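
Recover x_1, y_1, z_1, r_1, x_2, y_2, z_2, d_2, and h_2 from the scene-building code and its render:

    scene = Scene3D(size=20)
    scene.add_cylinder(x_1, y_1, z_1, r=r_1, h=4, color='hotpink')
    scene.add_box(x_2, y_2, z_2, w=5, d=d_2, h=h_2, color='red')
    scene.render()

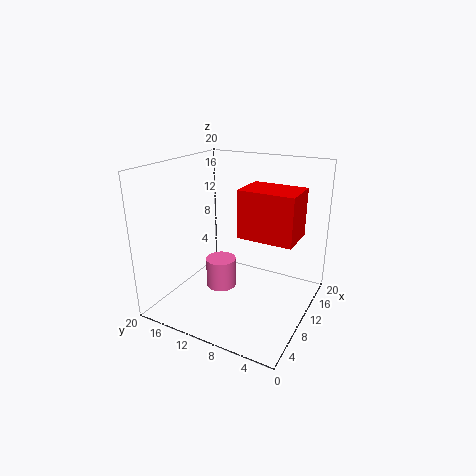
x_1 = 7
y_1 = 11
z_1 = 4
r_1 = 2
x_2 = 6
y_2 = 1
z_2 = 12
d_2 = 7
h_2 = 6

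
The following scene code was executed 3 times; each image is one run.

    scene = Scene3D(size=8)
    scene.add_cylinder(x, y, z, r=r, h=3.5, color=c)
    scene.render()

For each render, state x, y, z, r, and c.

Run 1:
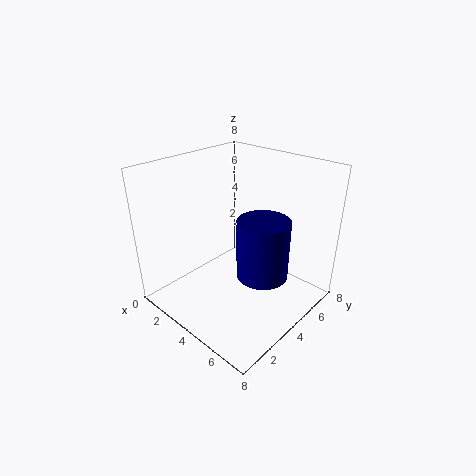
x = 5
y = 5
z = 1.5
r = 1.5
c = 'navy'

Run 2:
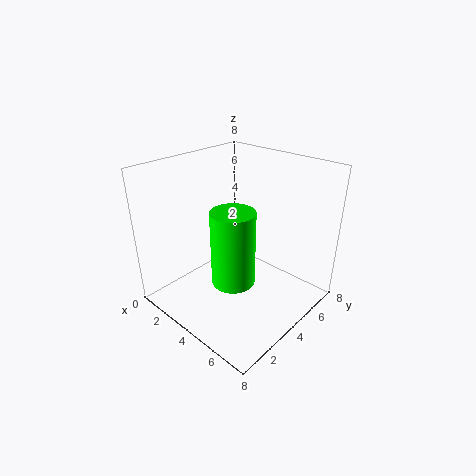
x = 6
y = 1.5
z = 3.5
r = 1
c = 'lime'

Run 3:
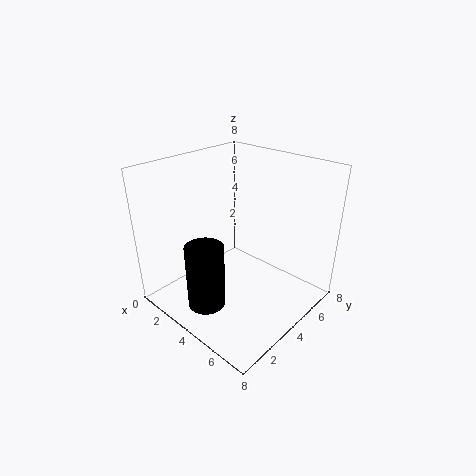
x = 4
y = 1.5
z = 1
r = 1
c = 'black'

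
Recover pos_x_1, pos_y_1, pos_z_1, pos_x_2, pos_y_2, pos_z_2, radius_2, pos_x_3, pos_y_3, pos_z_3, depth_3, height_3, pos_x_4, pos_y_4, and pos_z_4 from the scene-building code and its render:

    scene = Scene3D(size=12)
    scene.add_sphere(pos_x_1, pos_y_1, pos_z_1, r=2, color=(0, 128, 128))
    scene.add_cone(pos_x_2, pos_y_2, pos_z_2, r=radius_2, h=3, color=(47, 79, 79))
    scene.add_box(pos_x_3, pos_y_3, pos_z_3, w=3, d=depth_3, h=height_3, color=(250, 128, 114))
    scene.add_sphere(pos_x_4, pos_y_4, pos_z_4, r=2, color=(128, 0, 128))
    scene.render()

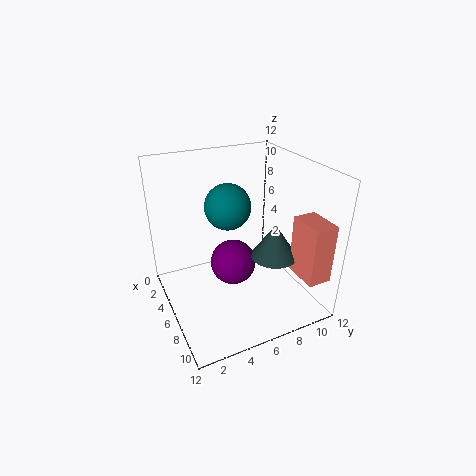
pos_x_1 = 4, pos_y_1 = 6, pos_z_1 = 8, pos_x_2 = 7, pos_y_2 = 9, pos_z_2 = 4, radius_2 = 2, pos_x_3 = 8, pos_y_3 = 10, pos_z_3 = 3, depth_3 = 2, height_3 = 5, pos_x_4 = 5, pos_y_4 = 6, pos_z_4 = 3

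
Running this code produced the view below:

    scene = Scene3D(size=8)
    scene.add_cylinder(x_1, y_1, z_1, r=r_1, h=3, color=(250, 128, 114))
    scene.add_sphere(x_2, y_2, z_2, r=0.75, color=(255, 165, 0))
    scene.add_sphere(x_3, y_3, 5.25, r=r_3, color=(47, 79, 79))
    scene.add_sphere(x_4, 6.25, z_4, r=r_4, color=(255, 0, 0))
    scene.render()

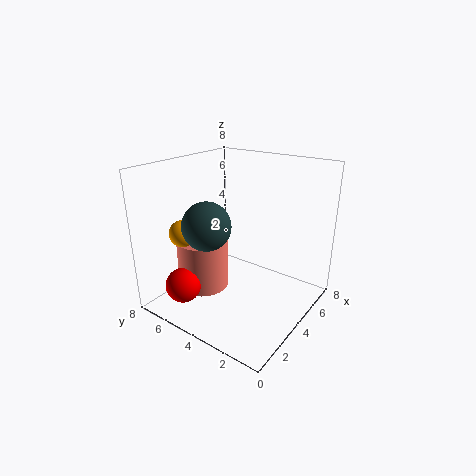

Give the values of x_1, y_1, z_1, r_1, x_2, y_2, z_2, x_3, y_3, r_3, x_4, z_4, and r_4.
x_1 = 3.5, y_1 = 6.25, z_1 = 0.5, r_1 = 1.5, x_2 = 2.25, y_2 = 6.5, z_2 = 4.25, x_3 = 2, y_3 = 4.5, r_3 = 1.25, x_4 = 1.75, z_4 = 1.25, r_4 = 1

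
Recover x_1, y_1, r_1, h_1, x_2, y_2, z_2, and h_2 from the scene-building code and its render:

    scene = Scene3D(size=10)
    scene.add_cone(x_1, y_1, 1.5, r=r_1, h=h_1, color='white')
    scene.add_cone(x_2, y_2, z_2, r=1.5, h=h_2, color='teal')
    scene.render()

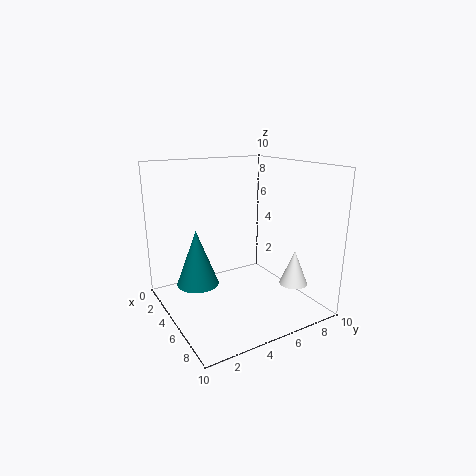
x_1 = 7; y_1 = 8.5; r_1 = 1; h_1 = 2.5; x_2 = 3.5; y_2 = 2.5; z_2 = 1.5; h_2 = 4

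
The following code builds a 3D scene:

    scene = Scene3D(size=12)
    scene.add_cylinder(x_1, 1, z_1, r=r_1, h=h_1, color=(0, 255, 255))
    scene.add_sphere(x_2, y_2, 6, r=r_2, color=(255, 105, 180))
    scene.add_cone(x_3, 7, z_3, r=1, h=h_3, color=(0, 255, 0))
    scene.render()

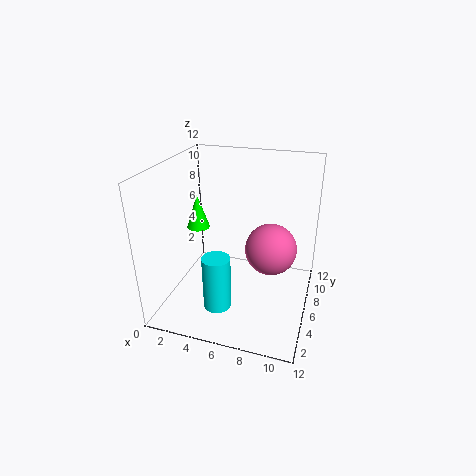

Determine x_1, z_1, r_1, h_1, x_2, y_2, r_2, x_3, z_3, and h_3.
x_1 = 6; z_1 = 3; r_1 = 1; h_1 = 4; x_2 = 9; y_2 = 5; r_2 = 2; x_3 = 2; z_3 = 6; h_3 = 3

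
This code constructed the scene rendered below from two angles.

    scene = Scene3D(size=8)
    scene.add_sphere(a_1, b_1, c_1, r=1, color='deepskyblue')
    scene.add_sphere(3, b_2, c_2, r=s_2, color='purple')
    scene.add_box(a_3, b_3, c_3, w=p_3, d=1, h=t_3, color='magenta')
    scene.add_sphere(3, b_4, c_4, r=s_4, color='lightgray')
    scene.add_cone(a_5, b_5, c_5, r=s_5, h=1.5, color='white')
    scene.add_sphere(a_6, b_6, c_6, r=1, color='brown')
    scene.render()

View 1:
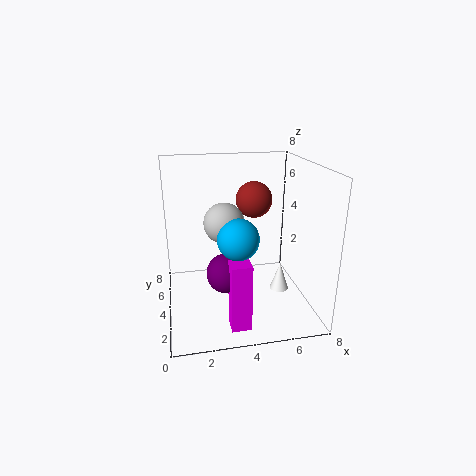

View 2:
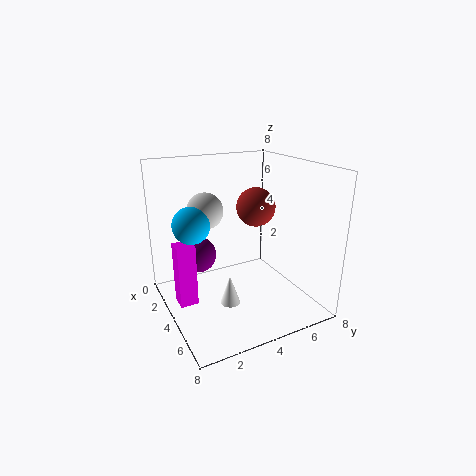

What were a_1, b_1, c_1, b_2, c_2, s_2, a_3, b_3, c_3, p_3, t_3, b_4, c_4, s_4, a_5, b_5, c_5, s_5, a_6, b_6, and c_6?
a_1 = 3.5
b_1 = 1.5
c_1 = 5
b_2 = 2
c_2 = 3
s_2 = 1
a_3 = 3
b_3 = 0.5
c_3 = 0.5
p_3 = 1
t_3 = 3.5
b_4 = 2.5
c_4 = 5.5
s_4 = 1
a_5 = 6
b_5 = 2.5
c_5 = 1.5
s_5 = 0.5
a_6 = 5
b_6 = 4.5
c_6 = 6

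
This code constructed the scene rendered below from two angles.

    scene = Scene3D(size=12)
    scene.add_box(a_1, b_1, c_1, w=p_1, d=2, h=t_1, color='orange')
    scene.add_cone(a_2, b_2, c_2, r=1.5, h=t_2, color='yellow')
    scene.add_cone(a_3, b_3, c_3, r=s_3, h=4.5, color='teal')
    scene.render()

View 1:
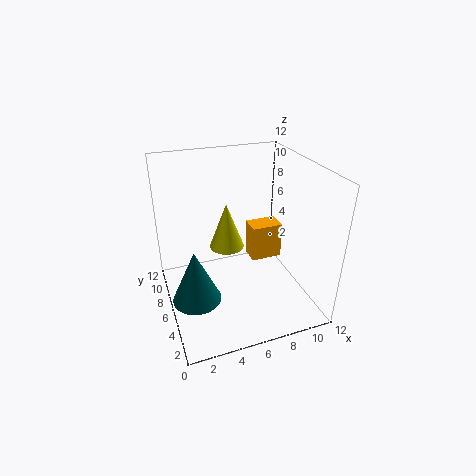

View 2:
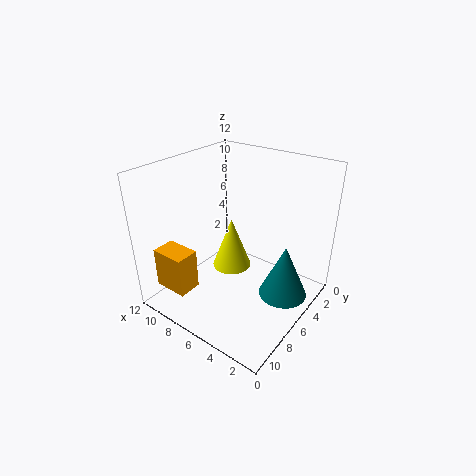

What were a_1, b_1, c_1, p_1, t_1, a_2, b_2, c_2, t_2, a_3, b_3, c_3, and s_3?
a_1 = 8.5, b_1 = 8.5, c_1 = 1.5, p_1 = 3, t_1 = 3.5, a_2 = 5.5, b_2 = 7.5, c_2 = 4.5, t_2 = 4, a_3 = 2, b_3 = 5, c_3 = 1.5, s_3 = 2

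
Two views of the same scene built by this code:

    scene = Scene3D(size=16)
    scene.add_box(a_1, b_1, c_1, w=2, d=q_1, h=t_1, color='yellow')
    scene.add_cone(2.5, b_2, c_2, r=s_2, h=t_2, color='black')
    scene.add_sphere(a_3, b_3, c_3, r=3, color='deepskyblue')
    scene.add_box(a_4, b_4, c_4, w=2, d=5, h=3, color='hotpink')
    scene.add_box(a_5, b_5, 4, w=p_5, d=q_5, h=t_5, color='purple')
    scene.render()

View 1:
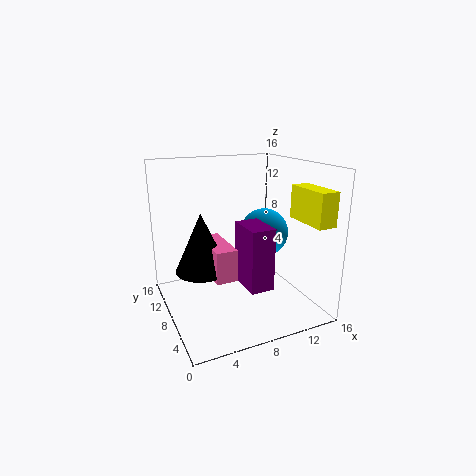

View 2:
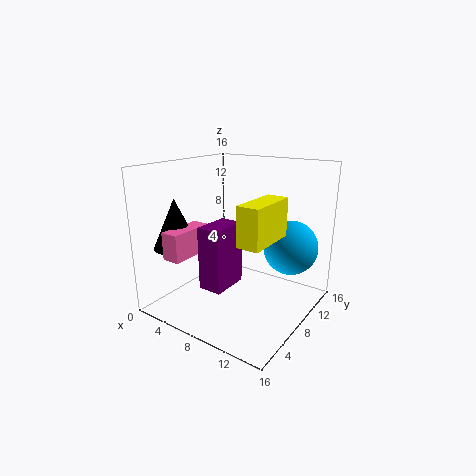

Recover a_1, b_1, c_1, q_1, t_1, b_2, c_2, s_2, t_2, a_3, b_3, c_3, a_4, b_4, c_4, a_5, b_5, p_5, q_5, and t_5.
a_1 = 13, b_1 = 0.5, c_1 = 10.5, q_1 = 5, t_1 = 3.5, b_2 = 4, c_2 = 7, s_2 = 2.5, t_2 = 5.5, a_3 = 13, b_3 = 11, c_3 = 7, a_4 = 3, b_4 = 1.5, c_4 = 6.5, a_5 = 7, b_5 = 2.5, p_5 = 2.5, q_5 = 4, t_5 = 6.5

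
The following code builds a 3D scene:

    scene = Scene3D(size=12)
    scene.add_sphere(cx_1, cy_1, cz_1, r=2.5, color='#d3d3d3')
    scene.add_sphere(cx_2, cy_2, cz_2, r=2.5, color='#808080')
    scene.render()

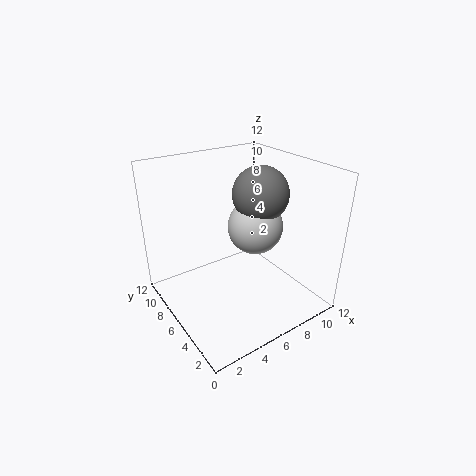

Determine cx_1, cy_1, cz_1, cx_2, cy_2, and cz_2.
cx_1 = 8.75; cy_1 = 7.25; cz_1 = 5.75; cx_2 = 9.25; cy_2 = 7.25; cz_2 = 8.75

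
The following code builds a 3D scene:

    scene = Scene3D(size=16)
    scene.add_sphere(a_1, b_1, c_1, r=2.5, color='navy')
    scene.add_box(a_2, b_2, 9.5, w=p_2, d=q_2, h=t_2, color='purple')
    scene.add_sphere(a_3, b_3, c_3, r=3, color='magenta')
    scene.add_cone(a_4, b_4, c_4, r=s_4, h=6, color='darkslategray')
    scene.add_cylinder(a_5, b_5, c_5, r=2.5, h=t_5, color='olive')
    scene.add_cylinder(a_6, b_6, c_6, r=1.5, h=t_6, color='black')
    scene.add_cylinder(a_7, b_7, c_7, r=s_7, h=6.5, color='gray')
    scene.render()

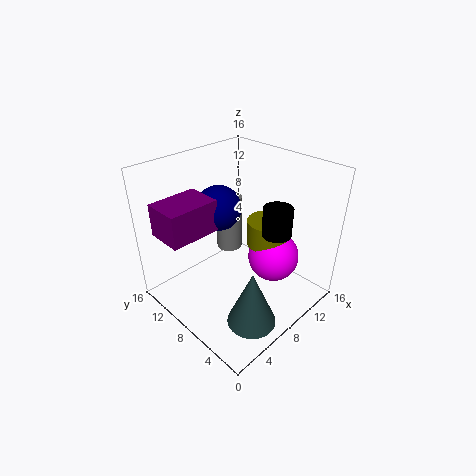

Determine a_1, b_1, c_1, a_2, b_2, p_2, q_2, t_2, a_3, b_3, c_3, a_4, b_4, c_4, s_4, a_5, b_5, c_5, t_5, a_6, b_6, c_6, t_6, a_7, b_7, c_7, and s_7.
a_1 = 7.5
b_1 = 10.5
c_1 = 11
a_2 = 0.5
b_2 = 9
p_2 = 5.5
q_2 = 4
t_2 = 3.5
a_3 = 12
b_3 = 6
c_3 = 4.5
a_4 = 4.5
b_4 = 2.5
c_4 = 2
s_4 = 2.5
a_5 = 12
b_5 = 7
c_5 = 6
t_5 = 3
a_6 = 9
b_6 = 3.5
c_6 = 10
t_6 = 3
a_7 = 9.5
b_7 = 11
c_7 = 5
s_7 = 1.5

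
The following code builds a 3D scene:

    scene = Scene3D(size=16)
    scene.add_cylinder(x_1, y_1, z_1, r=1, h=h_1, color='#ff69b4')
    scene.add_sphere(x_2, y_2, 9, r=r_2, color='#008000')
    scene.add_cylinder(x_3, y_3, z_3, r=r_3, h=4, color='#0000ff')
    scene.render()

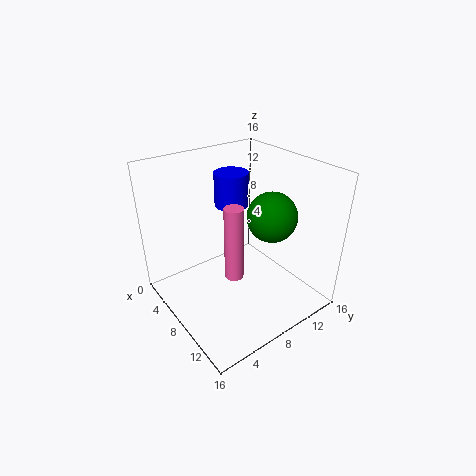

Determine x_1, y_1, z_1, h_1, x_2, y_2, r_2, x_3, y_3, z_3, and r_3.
x_1 = 10; y_1 = 6; z_1 = 5; h_1 = 8; x_2 = 8; y_2 = 13; r_2 = 3; x_3 = 4; y_3 = 10; z_3 = 10; r_3 = 2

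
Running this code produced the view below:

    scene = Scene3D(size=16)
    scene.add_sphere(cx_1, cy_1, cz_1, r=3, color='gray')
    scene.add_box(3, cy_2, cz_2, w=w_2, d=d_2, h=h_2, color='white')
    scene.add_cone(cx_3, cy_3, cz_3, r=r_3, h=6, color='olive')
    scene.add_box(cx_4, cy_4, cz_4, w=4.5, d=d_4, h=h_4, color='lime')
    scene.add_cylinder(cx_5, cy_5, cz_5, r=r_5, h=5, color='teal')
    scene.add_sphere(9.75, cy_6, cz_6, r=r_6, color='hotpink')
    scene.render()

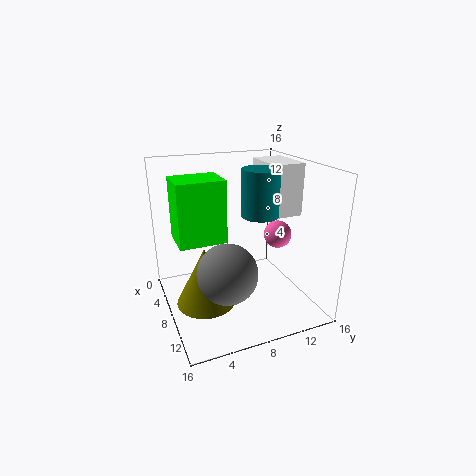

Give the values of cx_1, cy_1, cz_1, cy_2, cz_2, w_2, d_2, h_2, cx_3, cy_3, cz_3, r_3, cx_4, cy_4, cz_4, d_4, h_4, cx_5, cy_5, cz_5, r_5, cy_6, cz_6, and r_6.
cx_1 = 12.5, cy_1 = 5, cz_1 = 6.5, cy_2 = 12, cz_2 = 9.75, w_2 = 5.5, d_2 = 3.75, h_2 = 6, cx_3 = 10.75, cy_3 = 3.25, cz_3 = 2.75, r_3 = 3, cx_4 = 2.25, cy_4 = 1.75, cz_4 = 7, d_4 = 5.5, h_4 = 7.25, cx_5 = 9.25, cy_5 = 10, cz_5 = 10.75, r_5 = 2, cy_6 = 12, cz_6 = 8.5, r_6 = 1.5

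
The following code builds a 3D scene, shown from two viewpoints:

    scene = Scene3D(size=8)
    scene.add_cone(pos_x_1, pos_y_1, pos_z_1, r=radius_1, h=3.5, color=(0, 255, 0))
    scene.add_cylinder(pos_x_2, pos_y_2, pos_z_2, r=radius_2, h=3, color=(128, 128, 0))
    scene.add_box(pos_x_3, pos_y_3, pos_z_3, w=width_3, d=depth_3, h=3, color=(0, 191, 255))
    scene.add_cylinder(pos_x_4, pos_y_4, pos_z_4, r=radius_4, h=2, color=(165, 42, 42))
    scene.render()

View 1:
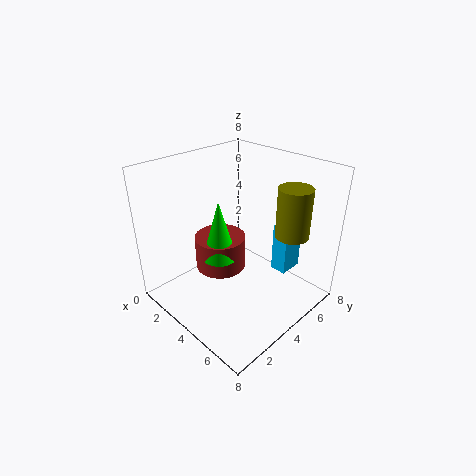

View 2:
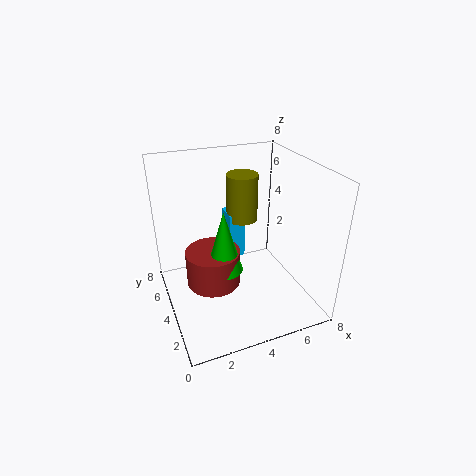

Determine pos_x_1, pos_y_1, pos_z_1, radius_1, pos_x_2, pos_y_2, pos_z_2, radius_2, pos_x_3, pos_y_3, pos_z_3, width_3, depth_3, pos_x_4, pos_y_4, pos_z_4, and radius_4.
pos_x_1 = 3, pos_y_1 = 3.5, pos_z_1 = 2.5, radius_1 = 1, pos_x_2 = 5.5, pos_y_2 = 7, pos_z_2 = 3.5, radius_2 = 1, pos_x_3 = 4.5, pos_y_3 = 6.5, pos_z_3 = 1, width_3 = 1, depth_3 = 1.5, pos_x_4 = 2.5, pos_y_4 = 4, pos_z_4 = 1.5, radius_4 = 1.5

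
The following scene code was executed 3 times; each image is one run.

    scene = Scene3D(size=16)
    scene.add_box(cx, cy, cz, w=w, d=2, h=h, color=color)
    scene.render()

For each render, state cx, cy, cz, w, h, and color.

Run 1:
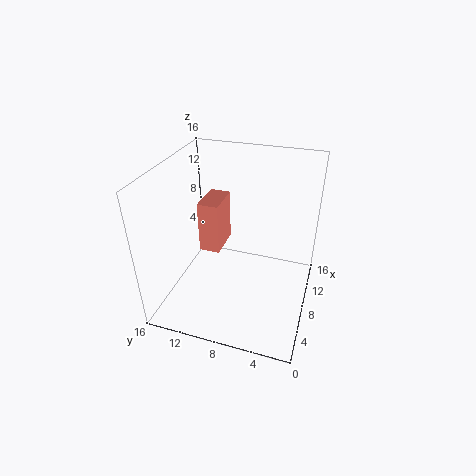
cx = 3.5
cy = 8.5
cz = 9
w = 3.5
h = 5
color = 'salmon'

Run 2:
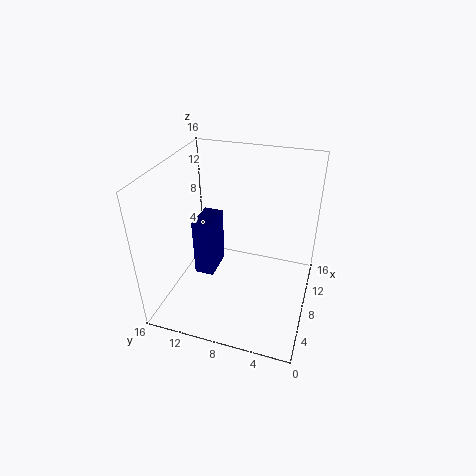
cx = 4
cy = 9.5
cz = 5.5
w = 3.5
h = 6
color = 'navy'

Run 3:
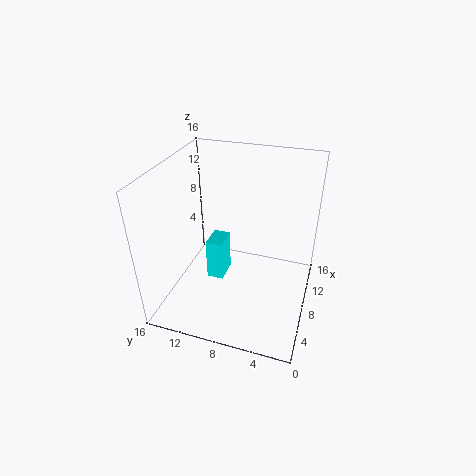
cx = 8
cy = 10
cz = 1.5
w = 3
h = 5
color = 'cyan'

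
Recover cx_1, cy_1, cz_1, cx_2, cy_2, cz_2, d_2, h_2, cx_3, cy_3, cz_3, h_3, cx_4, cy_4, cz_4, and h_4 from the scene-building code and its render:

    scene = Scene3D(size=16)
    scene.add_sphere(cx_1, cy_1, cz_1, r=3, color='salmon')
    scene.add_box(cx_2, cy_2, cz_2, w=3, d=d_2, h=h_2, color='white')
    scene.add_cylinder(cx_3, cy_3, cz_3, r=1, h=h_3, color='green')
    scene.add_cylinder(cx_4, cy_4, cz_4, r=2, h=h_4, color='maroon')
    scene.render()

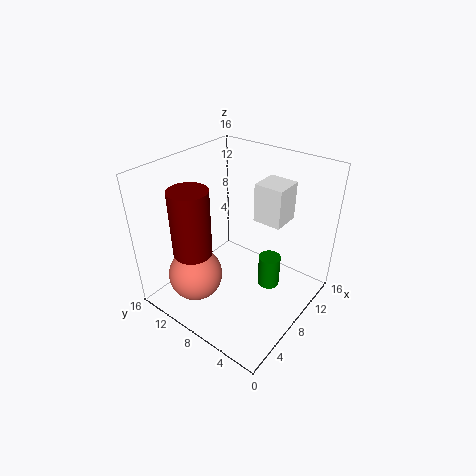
cx_1 = 4
cy_1 = 11
cz_1 = 4
cx_2 = 8
cy_2 = 3
cz_2 = 11
d_2 = 3
h_2 = 4
cx_3 = 5
cy_3 = 2
cz_3 = 7
h_3 = 3
cx_4 = 3
cy_4 = 10
cz_4 = 8
h_4 = 7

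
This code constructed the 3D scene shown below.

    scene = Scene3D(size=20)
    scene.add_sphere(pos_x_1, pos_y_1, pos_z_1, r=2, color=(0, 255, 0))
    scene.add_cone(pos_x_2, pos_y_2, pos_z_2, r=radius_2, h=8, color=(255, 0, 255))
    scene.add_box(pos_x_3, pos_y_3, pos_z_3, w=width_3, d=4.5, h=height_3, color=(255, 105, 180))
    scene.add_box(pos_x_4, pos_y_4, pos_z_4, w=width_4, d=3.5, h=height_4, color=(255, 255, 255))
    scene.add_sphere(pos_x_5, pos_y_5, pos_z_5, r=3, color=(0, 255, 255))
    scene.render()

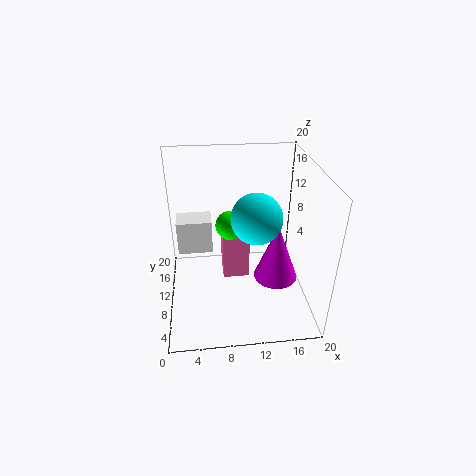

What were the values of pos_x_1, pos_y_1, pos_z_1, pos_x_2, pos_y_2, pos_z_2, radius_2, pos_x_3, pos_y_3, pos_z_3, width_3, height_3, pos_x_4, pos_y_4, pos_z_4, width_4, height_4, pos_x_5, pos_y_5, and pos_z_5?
pos_x_1 = 9; pos_y_1 = 11; pos_z_1 = 11.5; pos_x_2 = 15; pos_y_2 = 7.5; pos_z_2 = 5; radius_2 = 3; pos_x_3 = 8; pos_y_3 = 12; pos_z_3 = 1.5; width_3 = 4; height_3 = 7.5; pos_x_4 = 1.5; pos_y_4 = 12; pos_z_4 = 6.5; width_4 = 5; height_4 = 5; pos_x_5 = 11.5; pos_y_5 = 4.5; pos_z_5 = 16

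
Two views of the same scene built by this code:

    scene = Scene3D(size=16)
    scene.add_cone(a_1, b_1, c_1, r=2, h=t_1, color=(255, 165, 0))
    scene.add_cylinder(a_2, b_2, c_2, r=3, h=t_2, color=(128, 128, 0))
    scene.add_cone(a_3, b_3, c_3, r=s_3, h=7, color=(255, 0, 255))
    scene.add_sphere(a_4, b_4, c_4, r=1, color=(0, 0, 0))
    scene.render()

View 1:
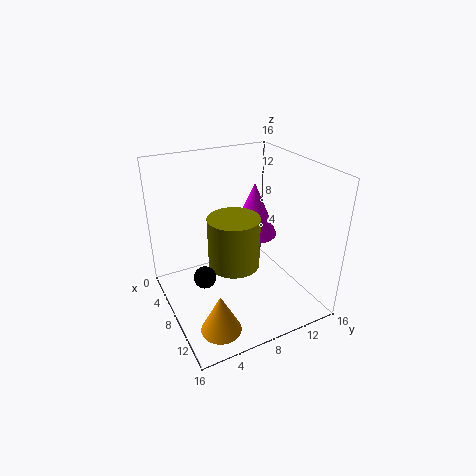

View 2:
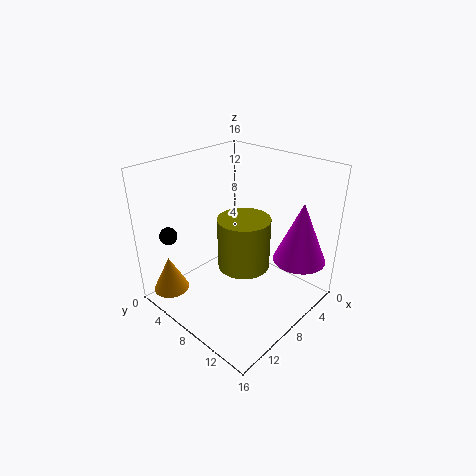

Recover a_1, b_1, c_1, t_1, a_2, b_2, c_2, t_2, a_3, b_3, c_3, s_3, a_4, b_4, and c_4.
a_1 = 14, b_1 = 3, c_1 = 2, t_1 = 4, a_2 = 7, b_2 = 8, c_2 = 4, t_2 = 6, a_3 = 3, b_3 = 13, c_3 = 5, s_3 = 3, a_4 = 13, b_4 = 2, c_4 = 8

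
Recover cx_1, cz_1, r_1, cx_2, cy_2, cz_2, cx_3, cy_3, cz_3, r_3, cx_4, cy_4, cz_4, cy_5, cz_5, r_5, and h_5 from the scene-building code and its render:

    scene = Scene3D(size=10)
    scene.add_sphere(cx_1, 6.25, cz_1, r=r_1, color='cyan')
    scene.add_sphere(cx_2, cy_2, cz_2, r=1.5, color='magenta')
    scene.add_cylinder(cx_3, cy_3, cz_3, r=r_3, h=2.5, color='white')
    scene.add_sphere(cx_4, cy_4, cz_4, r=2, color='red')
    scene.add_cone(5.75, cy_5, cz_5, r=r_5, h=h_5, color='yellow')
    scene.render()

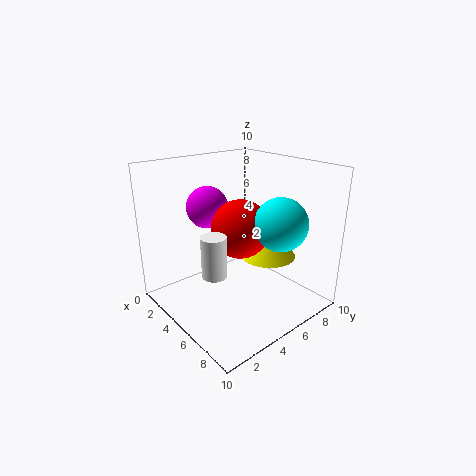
cx_1 = 7.75, cz_1 = 6.5, r_1 = 1.75, cx_2 = 2.5, cy_2 = 4.25, cz_2 = 6.75, cx_3 = 7, cy_3 = 1.5, cz_3 = 4.25, r_3 = 0.75, cx_4 = 5.25, cy_4 = 5, cz_4 = 5.75, cy_5 = 7.25, cz_5 = 3.25, r_5 = 2, h_5 = 2.5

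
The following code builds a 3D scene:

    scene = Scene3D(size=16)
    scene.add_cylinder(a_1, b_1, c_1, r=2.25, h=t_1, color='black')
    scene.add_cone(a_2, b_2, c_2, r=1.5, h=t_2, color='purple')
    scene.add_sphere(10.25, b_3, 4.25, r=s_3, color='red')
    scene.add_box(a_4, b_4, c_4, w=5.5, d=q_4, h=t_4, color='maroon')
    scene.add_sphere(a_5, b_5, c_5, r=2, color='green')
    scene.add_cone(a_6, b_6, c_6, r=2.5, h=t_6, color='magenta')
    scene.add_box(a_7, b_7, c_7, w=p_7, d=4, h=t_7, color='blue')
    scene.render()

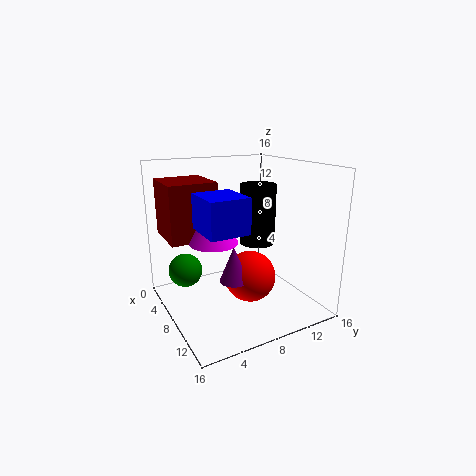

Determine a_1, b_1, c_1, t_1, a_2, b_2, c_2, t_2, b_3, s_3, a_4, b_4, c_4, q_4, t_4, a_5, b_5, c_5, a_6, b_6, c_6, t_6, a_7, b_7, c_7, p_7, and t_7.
a_1 = 4.5, b_1 = 12.75, c_1 = 5.5, t_1 = 7.5, a_2 = 10.75, b_2 = 6, c_2 = 4.5, t_2 = 3.75, b_3 = 8.25, s_3 = 2.75, a_4 = 1.75, b_4 = 0.75, c_4 = 8, q_4 = 5.25, t_4 = 6.25, a_5 = 3.5, b_5 = 3.25, c_5 = 3.25, a_6 = 9.25, b_6 = 4.5, c_6 = 8.5, t_6 = 4.5, a_7 = 8.75, b_7 = 2.5, c_7 = 10.25, p_7 = 4.5, t_7 = 3.5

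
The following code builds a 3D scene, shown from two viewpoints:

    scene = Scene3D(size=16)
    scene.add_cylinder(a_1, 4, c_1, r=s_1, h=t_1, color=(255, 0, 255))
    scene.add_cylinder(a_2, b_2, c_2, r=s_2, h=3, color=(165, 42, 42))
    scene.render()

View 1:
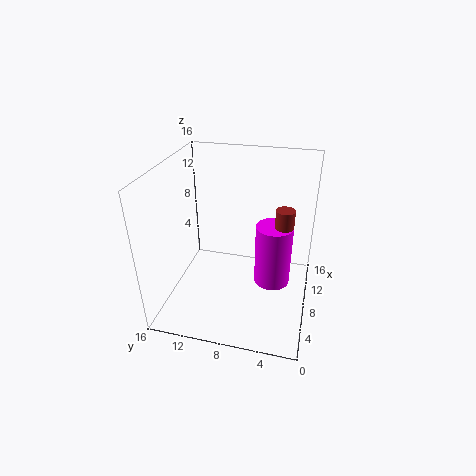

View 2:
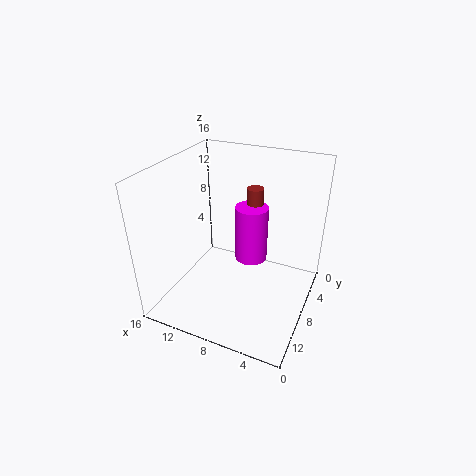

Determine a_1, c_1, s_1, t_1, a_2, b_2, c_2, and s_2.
a_1 = 8; c_1 = 3; s_1 = 2; t_1 = 7; a_2 = 8; b_2 = 3; c_2 = 9; s_2 = 1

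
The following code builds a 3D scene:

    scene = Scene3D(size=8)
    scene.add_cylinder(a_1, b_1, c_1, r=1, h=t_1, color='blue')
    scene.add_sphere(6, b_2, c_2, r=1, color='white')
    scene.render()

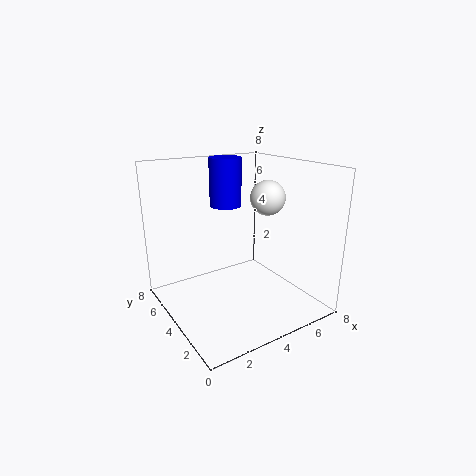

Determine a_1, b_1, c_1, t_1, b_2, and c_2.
a_1 = 5; b_1 = 7; c_1 = 5; t_1 = 3; b_2 = 4; c_2 = 6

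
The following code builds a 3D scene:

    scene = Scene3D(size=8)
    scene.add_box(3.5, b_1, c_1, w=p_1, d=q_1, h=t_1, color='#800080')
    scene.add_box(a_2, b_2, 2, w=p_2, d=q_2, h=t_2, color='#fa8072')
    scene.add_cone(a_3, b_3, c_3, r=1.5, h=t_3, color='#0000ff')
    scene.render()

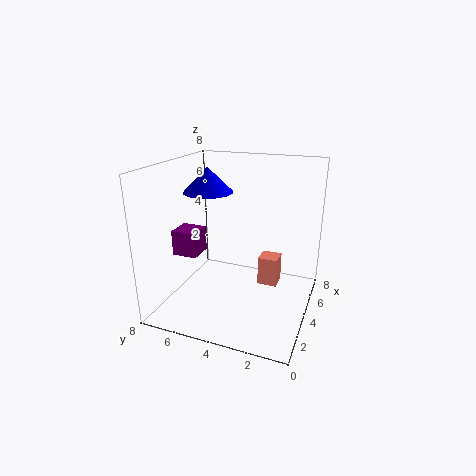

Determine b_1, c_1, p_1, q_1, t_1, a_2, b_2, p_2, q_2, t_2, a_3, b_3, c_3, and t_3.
b_1 = 6.5, c_1 = 2.5, p_1 = 1.5, q_1 = 1.5, t_1 = 1.5, a_2 = 3, b_2 = 1.5, p_2 = 1, q_2 = 1, t_2 = 1.5, a_3 = 5.5, b_3 = 6.5, c_3 = 6, t_3 = 1.5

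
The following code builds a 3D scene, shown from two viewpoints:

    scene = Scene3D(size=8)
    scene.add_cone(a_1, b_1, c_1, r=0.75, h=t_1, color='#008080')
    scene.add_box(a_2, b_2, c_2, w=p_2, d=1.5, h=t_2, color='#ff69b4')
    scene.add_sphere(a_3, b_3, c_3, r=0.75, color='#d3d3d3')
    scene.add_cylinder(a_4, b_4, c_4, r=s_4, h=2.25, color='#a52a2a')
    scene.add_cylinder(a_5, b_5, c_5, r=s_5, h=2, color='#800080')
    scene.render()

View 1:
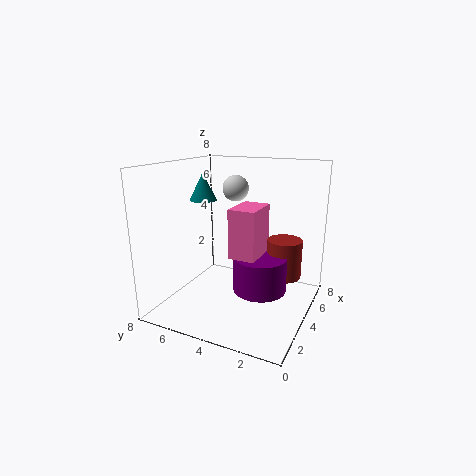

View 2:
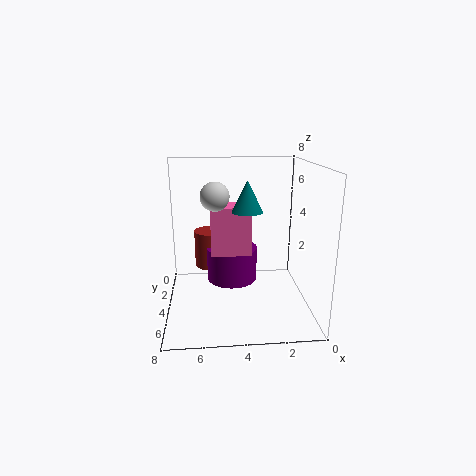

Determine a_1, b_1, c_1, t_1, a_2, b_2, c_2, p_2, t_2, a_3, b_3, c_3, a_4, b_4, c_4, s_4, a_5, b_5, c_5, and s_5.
a_1 = 3.75; b_1 = 6; c_1 = 6; t_1 = 1.5; a_2 = 3.25; b_2 = 2.75; c_2 = 3; p_2 = 2.25; t_2 = 2.75; a_3 = 5.25; b_3 = 4.75; c_3 = 6.5; a_4 = 5.5; b_4 = 1.75; c_4 = 1.5; s_4 = 1; a_5 = 4.25; b_5 = 2.75; c_5 = 1; s_5 = 1.5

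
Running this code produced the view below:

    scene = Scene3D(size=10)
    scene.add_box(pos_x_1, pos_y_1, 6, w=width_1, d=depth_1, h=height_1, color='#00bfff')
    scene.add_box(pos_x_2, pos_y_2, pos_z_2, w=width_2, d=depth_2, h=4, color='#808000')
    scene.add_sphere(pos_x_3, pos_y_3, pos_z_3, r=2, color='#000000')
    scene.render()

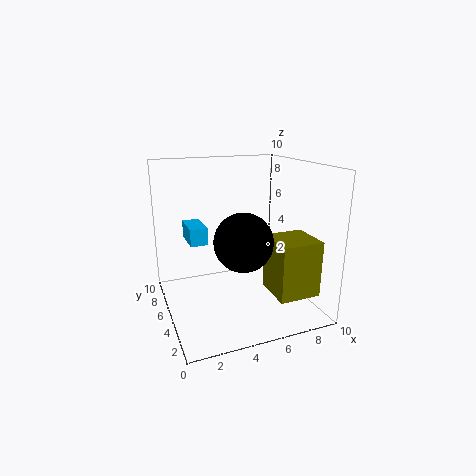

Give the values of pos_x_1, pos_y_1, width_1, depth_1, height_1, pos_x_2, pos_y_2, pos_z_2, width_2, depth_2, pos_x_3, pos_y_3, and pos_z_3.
pos_x_1 = 1
pos_y_1 = 2
width_1 = 1
depth_1 = 2
height_1 = 1
pos_x_2 = 7
pos_y_2 = 2
pos_z_2 = 1
width_2 = 3
depth_2 = 3
pos_x_3 = 5
pos_y_3 = 4
pos_z_3 = 5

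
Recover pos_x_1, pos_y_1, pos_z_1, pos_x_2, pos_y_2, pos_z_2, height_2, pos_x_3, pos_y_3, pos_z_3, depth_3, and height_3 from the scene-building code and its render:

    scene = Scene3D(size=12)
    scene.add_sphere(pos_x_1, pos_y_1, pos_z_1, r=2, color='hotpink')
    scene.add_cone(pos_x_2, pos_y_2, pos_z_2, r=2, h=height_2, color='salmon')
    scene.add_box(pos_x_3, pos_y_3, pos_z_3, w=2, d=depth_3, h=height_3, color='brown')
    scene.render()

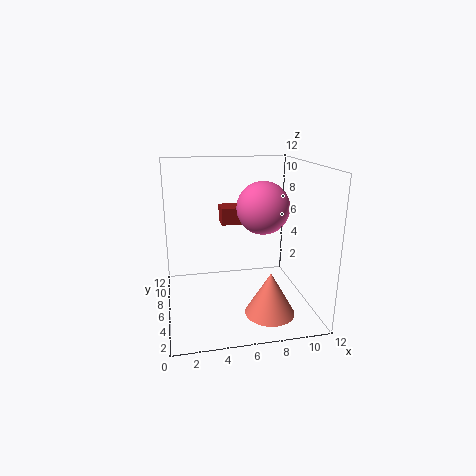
pos_x_1 = 7.5; pos_y_1 = 4; pos_z_1 = 9; pos_x_2 = 8; pos_y_2 = 3; pos_z_2 = 0.5; height_2 = 3.5; pos_x_3 = 5; pos_y_3 = 8; pos_z_3 = 6.5; depth_3 = 2; height_3 = 1.5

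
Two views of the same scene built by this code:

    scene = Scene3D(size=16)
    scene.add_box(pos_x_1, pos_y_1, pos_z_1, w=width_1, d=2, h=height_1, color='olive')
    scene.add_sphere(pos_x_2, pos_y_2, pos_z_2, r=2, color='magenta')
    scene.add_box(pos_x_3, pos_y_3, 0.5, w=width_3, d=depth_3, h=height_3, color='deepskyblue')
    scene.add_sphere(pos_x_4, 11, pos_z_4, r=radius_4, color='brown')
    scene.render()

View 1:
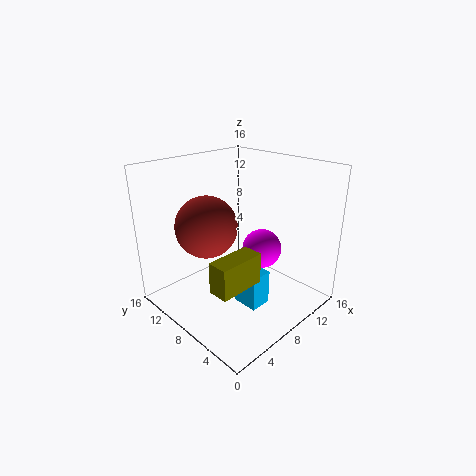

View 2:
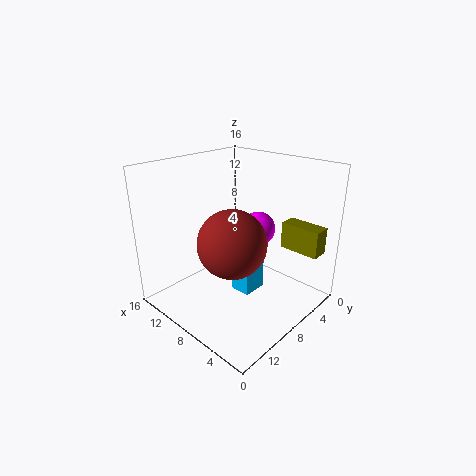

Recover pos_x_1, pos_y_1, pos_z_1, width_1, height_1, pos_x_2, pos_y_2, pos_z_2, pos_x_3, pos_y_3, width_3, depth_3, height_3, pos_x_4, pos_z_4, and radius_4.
pos_x_1 = 0.5, pos_y_1 = 2, pos_z_1 = 6.5, width_1 = 4.5, height_1 = 3, pos_x_2 = 8, pos_y_2 = 4.5, pos_z_2 = 8, pos_x_3 = 7, pos_y_3 = 4.5, width_3 = 2.5, depth_3 = 3, height_3 = 4, pos_x_4 = 6, pos_z_4 = 9, radius_4 = 3.5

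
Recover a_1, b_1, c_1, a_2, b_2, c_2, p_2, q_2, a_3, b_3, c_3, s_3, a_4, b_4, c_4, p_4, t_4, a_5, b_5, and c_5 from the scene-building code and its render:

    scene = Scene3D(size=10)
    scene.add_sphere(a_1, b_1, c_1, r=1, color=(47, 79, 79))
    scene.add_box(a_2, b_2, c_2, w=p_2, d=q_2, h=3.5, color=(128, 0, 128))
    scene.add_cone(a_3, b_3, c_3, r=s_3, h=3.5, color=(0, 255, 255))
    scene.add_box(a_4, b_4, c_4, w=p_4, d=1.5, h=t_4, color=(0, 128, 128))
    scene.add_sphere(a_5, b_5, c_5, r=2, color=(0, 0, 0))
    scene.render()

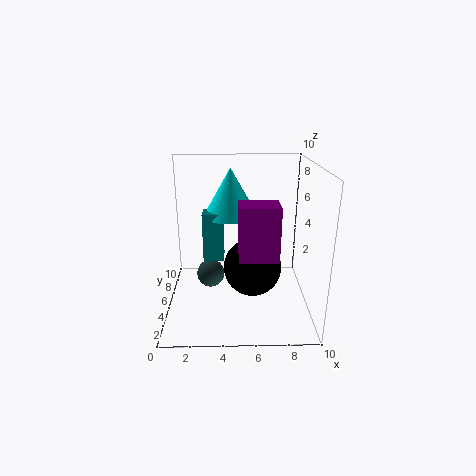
a_1 = 3, b_1 = 5.5, c_1 = 2, a_2 = 5, b_2 = 2, c_2 = 4.5, p_2 = 2.5, q_2 = 2, a_3 = 4.5, b_3 = 7, c_3 = 6, s_3 = 2, a_4 = 2.5, b_4 = 5.5, c_4 = 3, p_4 = 1.5, t_4 = 3.5, a_5 = 6, b_5 = 4.5, c_5 = 3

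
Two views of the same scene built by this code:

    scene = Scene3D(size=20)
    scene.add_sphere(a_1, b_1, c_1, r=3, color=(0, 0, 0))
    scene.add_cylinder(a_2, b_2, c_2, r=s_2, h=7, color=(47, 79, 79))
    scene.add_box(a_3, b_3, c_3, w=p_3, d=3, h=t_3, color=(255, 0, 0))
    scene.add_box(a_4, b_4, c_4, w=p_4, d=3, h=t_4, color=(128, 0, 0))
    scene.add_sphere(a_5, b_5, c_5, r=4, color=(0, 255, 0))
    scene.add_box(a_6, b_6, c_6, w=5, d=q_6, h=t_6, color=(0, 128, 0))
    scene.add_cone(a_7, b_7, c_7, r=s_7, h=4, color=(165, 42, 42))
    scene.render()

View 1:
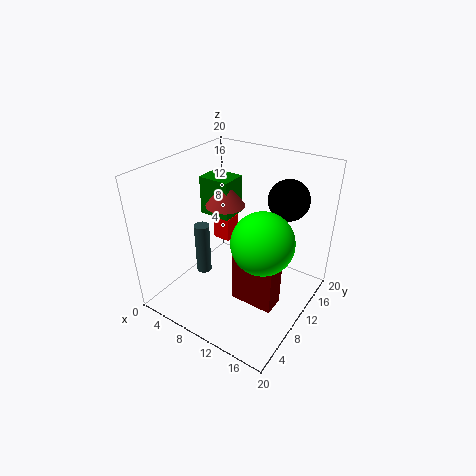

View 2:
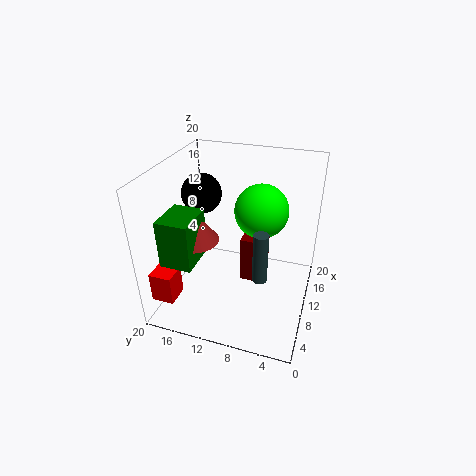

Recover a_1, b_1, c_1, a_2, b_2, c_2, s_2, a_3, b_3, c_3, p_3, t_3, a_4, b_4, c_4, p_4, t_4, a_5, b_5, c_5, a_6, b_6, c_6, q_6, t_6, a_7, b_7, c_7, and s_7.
a_1 = 14
b_1 = 17
c_1 = 14
a_2 = 7
b_2 = 6
c_2 = 6
s_2 = 1
a_3 = 1
b_3 = 16
c_3 = 4
p_3 = 3
t_3 = 4
a_4 = 11
b_4 = 7
c_4 = 2
p_4 = 6
t_4 = 7
a_5 = 15
b_5 = 8
c_5 = 12
a_6 = 1
b_6 = 13
c_6 = 10
q_6 = 4
t_6 = 6
a_7 = 5
b_7 = 14
c_7 = 12
s_7 = 3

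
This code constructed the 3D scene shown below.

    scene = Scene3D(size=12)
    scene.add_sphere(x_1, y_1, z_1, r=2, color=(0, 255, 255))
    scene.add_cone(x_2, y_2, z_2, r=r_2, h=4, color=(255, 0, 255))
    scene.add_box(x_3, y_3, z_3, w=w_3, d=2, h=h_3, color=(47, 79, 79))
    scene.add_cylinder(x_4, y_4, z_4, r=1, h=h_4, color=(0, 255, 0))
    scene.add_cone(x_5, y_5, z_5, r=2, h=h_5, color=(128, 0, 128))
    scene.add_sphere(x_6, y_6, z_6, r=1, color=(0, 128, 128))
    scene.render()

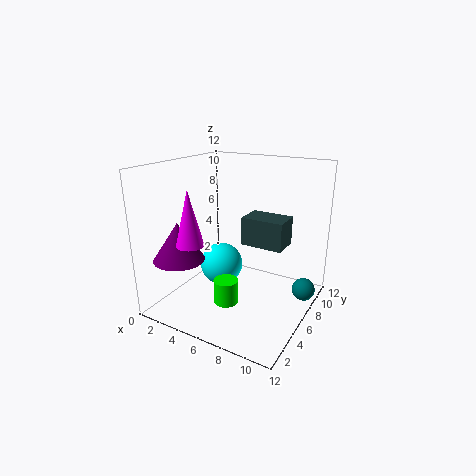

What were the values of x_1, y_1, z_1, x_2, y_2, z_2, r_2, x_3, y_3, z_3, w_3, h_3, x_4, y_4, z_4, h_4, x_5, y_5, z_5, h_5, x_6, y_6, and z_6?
x_1 = 3
y_1 = 8
z_1 = 2
x_2 = 5
y_2 = 1
z_2 = 7
r_2 = 1
x_3 = 8
y_3 = 3
z_3 = 7
w_3 = 3
h_3 = 2
x_4 = 6
y_4 = 4
z_4 = 1
h_4 = 2
x_5 = 3
y_5 = 2
z_5 = 5
h_5 = 3
x_6 = 11
y_6 = 9
z_6 = 1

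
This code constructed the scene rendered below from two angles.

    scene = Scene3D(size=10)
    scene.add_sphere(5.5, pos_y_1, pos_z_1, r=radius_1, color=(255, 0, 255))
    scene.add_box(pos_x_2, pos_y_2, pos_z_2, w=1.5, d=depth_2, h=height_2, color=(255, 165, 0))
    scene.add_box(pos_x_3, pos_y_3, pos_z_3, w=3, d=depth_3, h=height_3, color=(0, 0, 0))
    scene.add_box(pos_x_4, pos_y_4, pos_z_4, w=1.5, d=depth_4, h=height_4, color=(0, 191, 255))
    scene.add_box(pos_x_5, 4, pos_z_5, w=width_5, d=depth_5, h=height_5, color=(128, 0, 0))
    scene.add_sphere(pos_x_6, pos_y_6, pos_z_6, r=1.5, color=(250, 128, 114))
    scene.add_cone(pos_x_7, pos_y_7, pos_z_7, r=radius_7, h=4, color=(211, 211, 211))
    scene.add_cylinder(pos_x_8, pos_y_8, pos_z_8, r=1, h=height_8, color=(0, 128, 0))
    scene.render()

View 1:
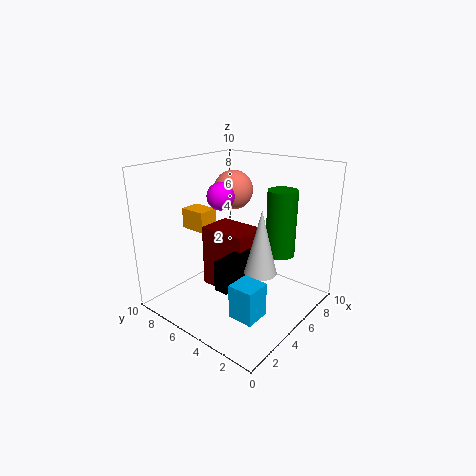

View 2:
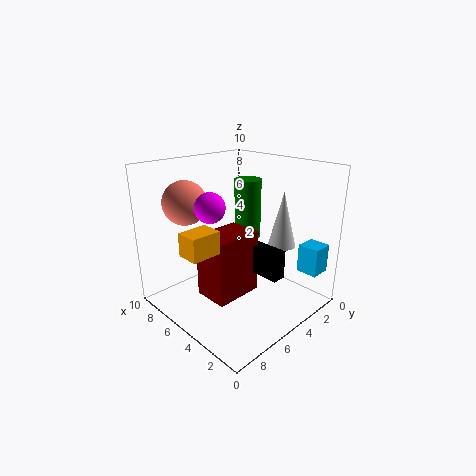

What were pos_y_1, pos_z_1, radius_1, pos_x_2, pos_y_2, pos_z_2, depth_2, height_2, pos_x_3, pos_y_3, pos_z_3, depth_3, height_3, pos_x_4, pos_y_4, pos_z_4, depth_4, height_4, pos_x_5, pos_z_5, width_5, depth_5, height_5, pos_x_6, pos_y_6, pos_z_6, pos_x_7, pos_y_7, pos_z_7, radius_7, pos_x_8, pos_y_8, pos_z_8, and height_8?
pos_y_1 = 7
pos_z_1 = 7.5
radius_1 = 1
pos_x_2 = 4
pos_y_2 = 7.5
pos_z_2 = 5
depth_2 = 2
height_2 = 1.5
pos_x_3 = 2
pos_y_3 = 3.5
pos_z_3 = 2.5
depth_3 = 1
height_3 = 2
pos_x_4 = 0.5
pos_y_4 = 0.5
pos_z_4 = 2.5
depth_4 = 1.5
height_4 = 2
pos_x_5 = 4
pos_z_5 = 1
width_5 = 2.5
depth_5 = 3.5
height_5 = 4.5
pos_x_6 = 7.5
pos_y_6 = 7.5
pos_z_6 = 7.5
pos_x_7 = 3.5
pos_y_7 = 2
pos_z_7 = 4
radius_7 = 1
pos_x_8 = 6.5
pos_y_8 = 2.5
pos_z_8 = 4
height_8 = 4.5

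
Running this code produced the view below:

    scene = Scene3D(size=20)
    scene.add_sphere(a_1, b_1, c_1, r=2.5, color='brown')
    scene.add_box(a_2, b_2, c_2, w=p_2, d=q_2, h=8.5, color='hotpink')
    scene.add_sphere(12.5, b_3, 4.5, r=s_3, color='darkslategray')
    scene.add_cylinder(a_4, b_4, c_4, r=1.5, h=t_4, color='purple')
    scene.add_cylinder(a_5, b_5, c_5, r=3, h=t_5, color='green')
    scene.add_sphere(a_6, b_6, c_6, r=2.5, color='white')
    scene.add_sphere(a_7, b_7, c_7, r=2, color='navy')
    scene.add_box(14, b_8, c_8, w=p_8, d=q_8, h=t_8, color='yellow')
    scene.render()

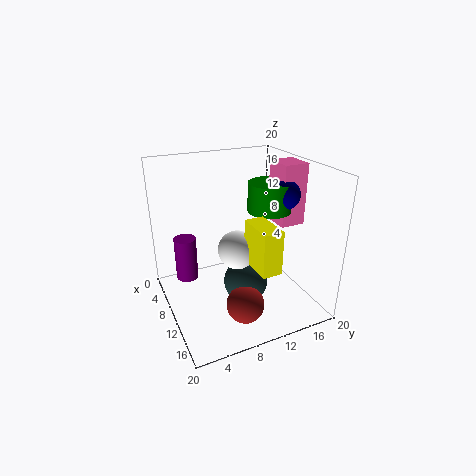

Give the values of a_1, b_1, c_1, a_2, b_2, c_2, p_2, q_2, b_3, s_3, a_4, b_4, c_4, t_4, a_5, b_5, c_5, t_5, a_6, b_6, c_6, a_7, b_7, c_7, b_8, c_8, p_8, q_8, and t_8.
a_1 = 15.5
b_1 = 8.5
c_1 = 3
a_2 = 8.5
b_2 = 15.5
c_2 = 11.5
p_2 = 4
q_2 = 3.5
b_3 = 10
s_3 = 3
a_4 = 8
b_4 = 3
c_4 = 4.5
t_4 = 6
a_5 = 10.5
b_5 = 14.5
c_5 = 13.5
t_5 = 4
a_6 = 13
b_6 = 8.5
c_6 = 10
a_7 = 12
b_7 = 16
c_7 = 16
b_8 = 9
c_8 = 9
p_8 = 5
q_8 = 2.5
t_8 = 5.5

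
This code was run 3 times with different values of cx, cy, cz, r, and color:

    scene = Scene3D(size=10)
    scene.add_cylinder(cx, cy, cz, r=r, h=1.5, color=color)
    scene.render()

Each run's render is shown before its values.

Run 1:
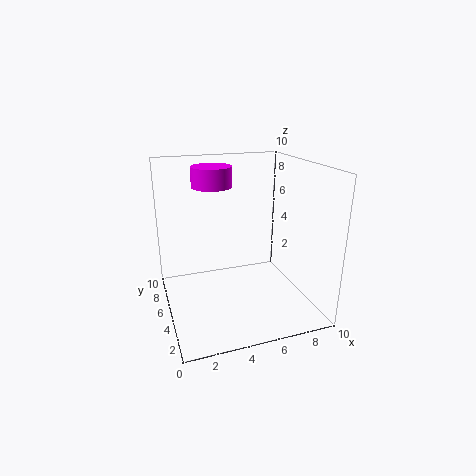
cx = 4, cy = 8, cz = 8, r = 1.5, color = 'magenta'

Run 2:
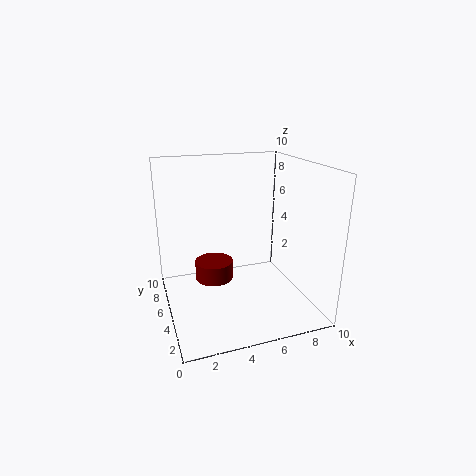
cx = 4, cy = 8, cz = 0.5, r = 1.5, color = 'maroon'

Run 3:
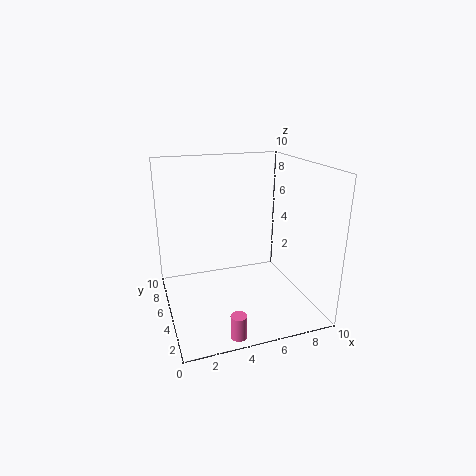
cx = 3.5, cy = 0.5, cz = 0.5, r = 0.5, color = 'hotpink'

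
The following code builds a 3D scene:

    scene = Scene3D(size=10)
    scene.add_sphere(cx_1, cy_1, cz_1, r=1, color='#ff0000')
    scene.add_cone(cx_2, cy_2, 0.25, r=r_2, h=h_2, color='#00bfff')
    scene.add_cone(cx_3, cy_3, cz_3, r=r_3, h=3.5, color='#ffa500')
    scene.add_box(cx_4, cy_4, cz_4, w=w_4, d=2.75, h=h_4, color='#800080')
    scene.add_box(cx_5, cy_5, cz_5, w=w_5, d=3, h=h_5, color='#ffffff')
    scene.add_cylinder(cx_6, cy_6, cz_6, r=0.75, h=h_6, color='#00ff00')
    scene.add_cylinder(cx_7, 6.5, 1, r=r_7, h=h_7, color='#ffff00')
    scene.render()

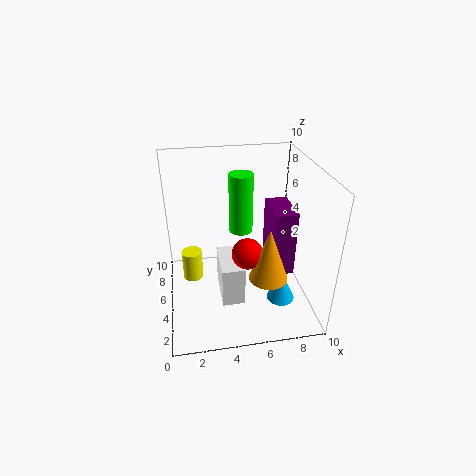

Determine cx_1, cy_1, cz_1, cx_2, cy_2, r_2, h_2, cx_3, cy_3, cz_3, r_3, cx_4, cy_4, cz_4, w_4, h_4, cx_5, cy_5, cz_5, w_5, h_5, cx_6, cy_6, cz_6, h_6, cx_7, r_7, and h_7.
cx_1 = 5.25; cy_1 = 3; cz_1 = 5; cx_2 = 8; cy_2 = 3.75; r_2 = 1; h_2 = 2.25; cx_3 = 6.5; cy_3 = 2.25; cz_3 = 3.5; r_3 = 1.25; cx_4 = 7; cy_4 = 3; cz_4 = 3; w_4 = 1.5; h_4 = 4.5; cx_5 = 3.5; cy_5 = 2.25; cz_5 = 1.5; w_5 = 1.5; h_5 = 2.75; cx_6 = 5; cy_6 = 4; cz_6 = 6.25; h_6 = 3.75; cx_7 = 1.75; r_7 = 0.75; h_7 = 2.25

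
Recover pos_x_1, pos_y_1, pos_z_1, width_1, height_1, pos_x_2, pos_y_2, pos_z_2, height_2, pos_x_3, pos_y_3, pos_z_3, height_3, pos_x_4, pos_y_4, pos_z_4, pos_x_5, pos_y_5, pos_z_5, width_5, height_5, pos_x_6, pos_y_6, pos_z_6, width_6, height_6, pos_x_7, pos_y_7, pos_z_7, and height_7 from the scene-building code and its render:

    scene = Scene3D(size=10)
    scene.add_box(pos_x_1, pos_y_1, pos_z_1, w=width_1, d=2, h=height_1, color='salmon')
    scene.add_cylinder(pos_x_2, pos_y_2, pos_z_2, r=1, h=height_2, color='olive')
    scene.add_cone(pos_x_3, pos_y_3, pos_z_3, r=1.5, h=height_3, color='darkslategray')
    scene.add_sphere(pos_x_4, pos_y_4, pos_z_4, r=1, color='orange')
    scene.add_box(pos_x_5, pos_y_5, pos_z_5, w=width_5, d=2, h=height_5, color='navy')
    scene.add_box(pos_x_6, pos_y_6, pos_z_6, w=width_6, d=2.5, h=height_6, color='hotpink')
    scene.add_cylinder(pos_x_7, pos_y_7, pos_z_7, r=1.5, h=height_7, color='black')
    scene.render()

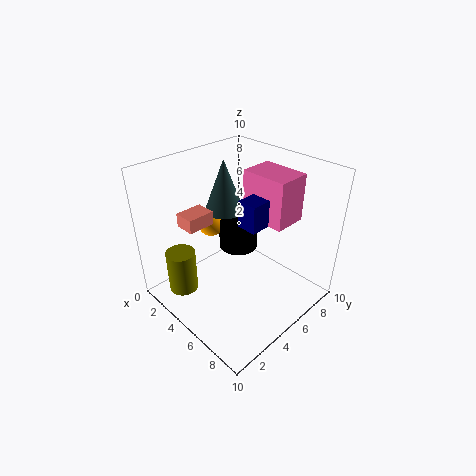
pos_x_1 = 1.5
pos_y_1 = 2.5
pos_z_1 = 5.5
width_1 = 1.5
height_1 = 1
pos_x_2 = 3
pos_y_2 = 1.5
pos_z_2 = 1.5
height_2 = 3
pos_x_3 = 2
pos_y_3 = 6.5
pos_z_3 = 5.5
height_3 = 4
pos_x_4 = 1.5
pos_y_4 = 5.5
pos_z_4 = 4.5
pos_x_5 = 4.5
pos_y_5 = 5.5
pos_z_5 = 5.5
width_5 = 1.5
height_5 = 2
pos_x_6 = 3.5
pos_y_6 = 7
pos_z_6 = 5.5
width_6 = 3.5
height_6 = 3.5
pos_x_7 = 3
pos_y_7 = 7
pos_z_7 = 2.5
height_7 = 2.5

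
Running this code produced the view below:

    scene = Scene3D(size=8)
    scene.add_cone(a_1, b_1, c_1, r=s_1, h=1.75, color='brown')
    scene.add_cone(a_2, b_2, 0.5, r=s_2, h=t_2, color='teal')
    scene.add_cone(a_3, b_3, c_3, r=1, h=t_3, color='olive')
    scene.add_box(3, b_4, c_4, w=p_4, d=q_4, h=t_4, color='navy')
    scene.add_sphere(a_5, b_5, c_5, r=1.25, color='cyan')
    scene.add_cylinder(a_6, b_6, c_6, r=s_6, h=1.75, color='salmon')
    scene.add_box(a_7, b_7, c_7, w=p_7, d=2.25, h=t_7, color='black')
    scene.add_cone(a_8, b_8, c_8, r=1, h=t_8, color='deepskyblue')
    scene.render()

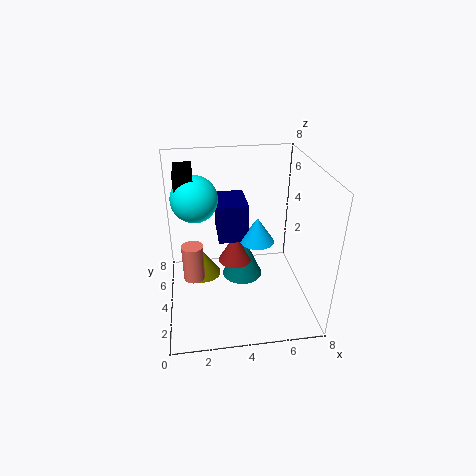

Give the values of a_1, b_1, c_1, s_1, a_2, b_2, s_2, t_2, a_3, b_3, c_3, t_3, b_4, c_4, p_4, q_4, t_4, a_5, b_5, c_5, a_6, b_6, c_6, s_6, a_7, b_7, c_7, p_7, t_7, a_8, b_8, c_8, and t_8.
a_1 = 4, b_1 = 5.25, c_1 = 1.75, s_1 = 1, a_2 = 4.5, b_2 = 5.5, s_2 = 1.25, t_2 = 2.75, a_3 = 2, b_3 = 4.5, c_3 = 1.5, t_3 = 1.5, b_4 = 4.75, c_4 = 3.25, p_4 = 1.75, q_4 = 2.5, t_4 = 2.25, a_5 = 1.75, b_5 = 4.5, c_5 = 6.25, a_6 = 1.5, b_6 = 1.5, c_6 = 3.5, s_6 = 0.5, a_7 = 0.75, b_7 = 4, c_7 = 6.25, p_7 = 1, t_7 = 1.5, a_8 = 5.25, b_8 = 4.75, c_8 = 3.25, t_8 = 1.5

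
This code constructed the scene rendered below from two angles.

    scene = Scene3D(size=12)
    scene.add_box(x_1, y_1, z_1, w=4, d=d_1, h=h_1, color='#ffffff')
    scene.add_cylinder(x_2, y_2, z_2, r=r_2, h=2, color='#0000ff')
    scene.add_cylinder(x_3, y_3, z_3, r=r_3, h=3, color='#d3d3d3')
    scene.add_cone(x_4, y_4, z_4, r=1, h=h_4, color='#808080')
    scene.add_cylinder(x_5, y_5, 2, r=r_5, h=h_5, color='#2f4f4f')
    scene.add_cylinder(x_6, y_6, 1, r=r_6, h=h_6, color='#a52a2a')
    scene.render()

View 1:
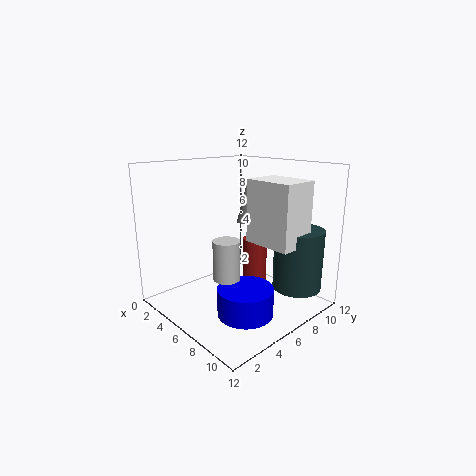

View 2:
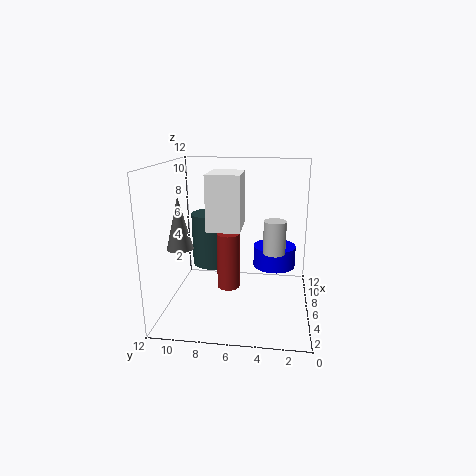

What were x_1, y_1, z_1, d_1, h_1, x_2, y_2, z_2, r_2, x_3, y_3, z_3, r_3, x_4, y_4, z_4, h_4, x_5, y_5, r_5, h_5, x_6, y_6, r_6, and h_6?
x_1 = 7
y_1 = 6
z_1 = 6
d_1 = 3
h_1 = 5
x_2 = 10
y_2 = 3
z_2 = 2
r_2 = 2
x_3 = 8
y_3 = 3
z_3 = 4
r_3 = 1
x_4 = 3
y_4 = 10
z_4 = 6
h_4 = 4
x_5 = 10
y_5 = 9
r_5 = 2
h_5 = 5
x_6 = 7
y_6 = 7
r_6 = 1
h_6 = 5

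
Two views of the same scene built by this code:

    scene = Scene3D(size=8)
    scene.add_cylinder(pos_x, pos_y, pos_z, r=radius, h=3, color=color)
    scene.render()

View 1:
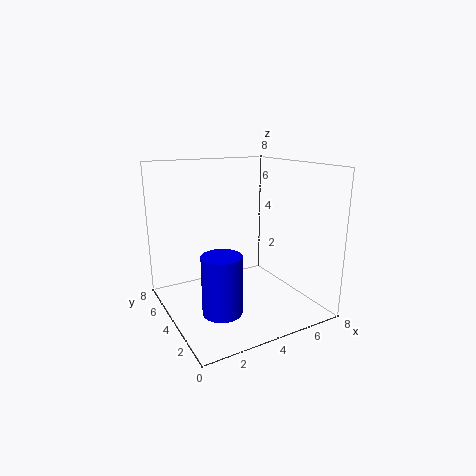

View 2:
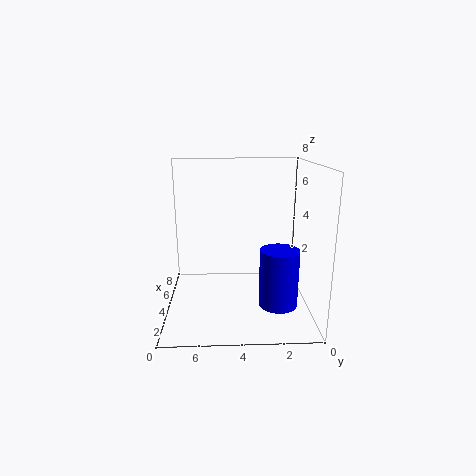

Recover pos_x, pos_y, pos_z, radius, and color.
pos_x = 2; pos_y = 2; pos_z = 1; radius = 1; color = 'blue'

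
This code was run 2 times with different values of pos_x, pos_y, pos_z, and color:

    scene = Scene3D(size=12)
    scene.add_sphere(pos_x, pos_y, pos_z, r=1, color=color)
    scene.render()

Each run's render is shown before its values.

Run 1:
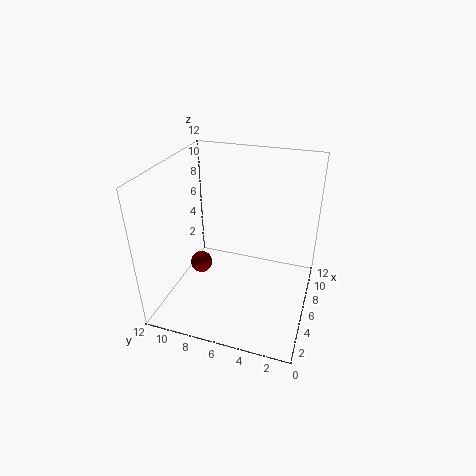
pos_x = 7
pos_y = 10
pos_z = 2
color = 'maroon'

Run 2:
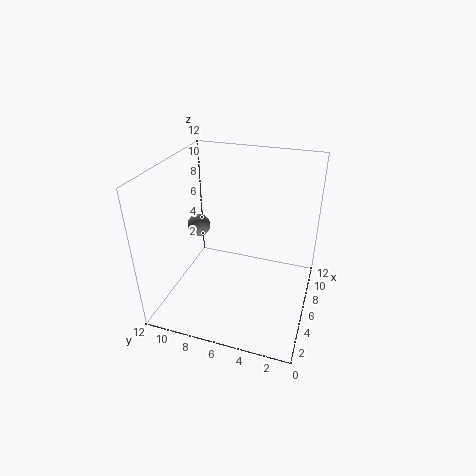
pos_x = 7
pos_y = 10
pos_z = 6
color = 'gray'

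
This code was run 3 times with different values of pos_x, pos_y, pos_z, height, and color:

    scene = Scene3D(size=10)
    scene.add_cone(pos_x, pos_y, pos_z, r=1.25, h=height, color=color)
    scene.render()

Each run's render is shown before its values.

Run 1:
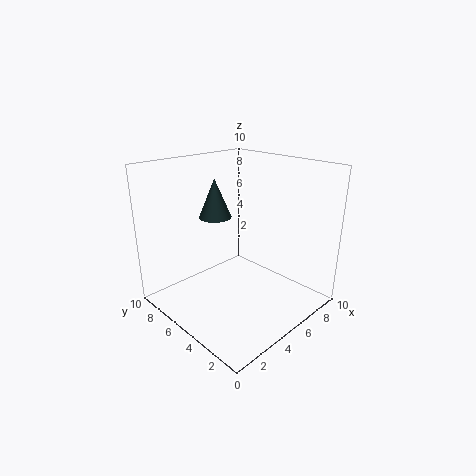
pos_x = 5.75, pos_y = 8.25, pos_z = 5.5, height = 3, color = 'darkslategray'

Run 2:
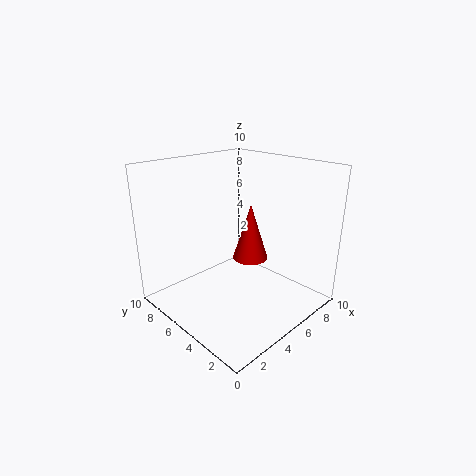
pos_x = 6, pos_y = 4.75, pos_z = 3.25, height = 4, color = 'red'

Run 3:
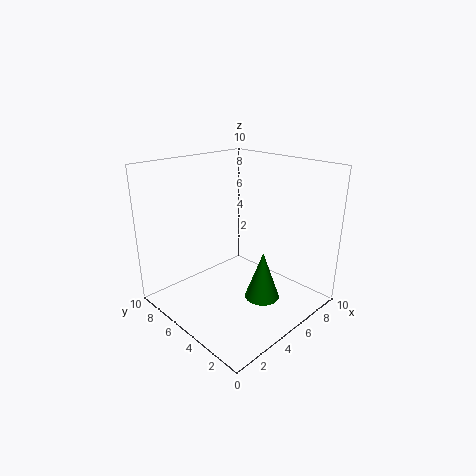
pos_x = 6, pos_y = 3.5, pos_z = 0.5, height = 3.5, color = 'green'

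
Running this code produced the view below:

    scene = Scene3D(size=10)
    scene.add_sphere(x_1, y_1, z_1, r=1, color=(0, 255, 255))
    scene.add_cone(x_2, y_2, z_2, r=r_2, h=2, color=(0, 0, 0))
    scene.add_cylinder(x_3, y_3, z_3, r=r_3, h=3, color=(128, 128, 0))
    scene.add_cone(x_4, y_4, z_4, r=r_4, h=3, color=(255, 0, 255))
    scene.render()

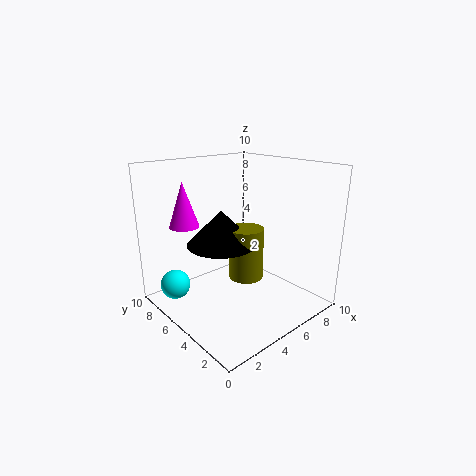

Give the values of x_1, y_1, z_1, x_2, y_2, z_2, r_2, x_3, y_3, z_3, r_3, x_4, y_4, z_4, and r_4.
x_1 = 1, y_1 = 7, z_1 = 2, x_2 = 2, y_2 = 3, z_2 = 6, r_2 = 2, x_3 = 3, y_3 = 2, z_3 = 4, r_3 = 1, x_4 = 2, y_4 = 7, z_4 = 6, r_4 = 1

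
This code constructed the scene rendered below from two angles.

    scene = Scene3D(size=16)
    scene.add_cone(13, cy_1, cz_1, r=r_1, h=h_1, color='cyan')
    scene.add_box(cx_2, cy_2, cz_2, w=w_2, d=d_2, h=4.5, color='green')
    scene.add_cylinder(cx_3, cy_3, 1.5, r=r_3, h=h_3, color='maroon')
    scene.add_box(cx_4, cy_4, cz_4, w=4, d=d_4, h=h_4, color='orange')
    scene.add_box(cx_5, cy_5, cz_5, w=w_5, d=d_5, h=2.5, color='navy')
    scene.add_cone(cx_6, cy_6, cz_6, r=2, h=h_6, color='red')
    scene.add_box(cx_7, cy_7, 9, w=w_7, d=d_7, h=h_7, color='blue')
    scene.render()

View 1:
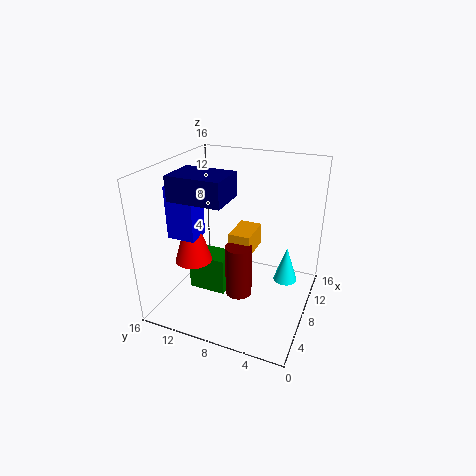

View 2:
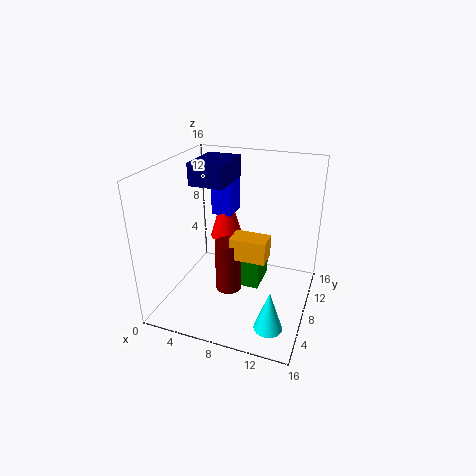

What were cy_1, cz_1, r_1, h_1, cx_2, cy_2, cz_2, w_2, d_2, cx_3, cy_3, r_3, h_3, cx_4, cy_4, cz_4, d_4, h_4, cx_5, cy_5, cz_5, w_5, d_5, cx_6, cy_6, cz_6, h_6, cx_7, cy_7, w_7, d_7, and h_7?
cy_1 = 3.5
cz_1 = 0.5
r_1 = 1.5
h_1 = 4.5
cx_2 = 7
cy_2 = 9.5
cz_2 = 0.5
w_2 = 3
d_2 = 4.5
cx_3 = 7
cy_3 = 7.5
r_3 = 1.5
h_3 = 6
cx_4 = 7.5
cy_4 = 6.5
cz_4 = 6
d_4 = 2.5
h_4 = 2.5
cx_5 = 2.5
cy_5 = 7.5
cz_5 = 13.5
w_5 = 4
d_5 = 5.5
cx_6 = 5
cy_6 = 12
cz_6 = 6
h_6 = 6.5
cx_7 = 3.5
cy_7 = 11
w_7 = 2.5
d_7 = 3
h_7 = 5.5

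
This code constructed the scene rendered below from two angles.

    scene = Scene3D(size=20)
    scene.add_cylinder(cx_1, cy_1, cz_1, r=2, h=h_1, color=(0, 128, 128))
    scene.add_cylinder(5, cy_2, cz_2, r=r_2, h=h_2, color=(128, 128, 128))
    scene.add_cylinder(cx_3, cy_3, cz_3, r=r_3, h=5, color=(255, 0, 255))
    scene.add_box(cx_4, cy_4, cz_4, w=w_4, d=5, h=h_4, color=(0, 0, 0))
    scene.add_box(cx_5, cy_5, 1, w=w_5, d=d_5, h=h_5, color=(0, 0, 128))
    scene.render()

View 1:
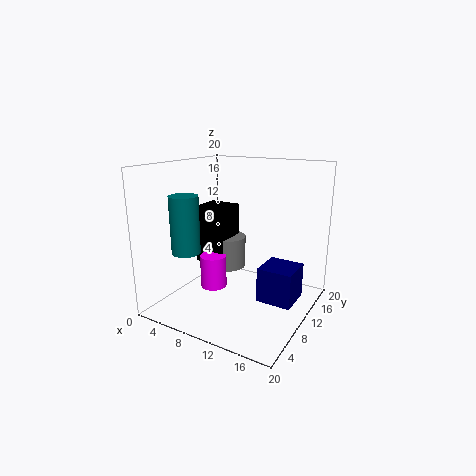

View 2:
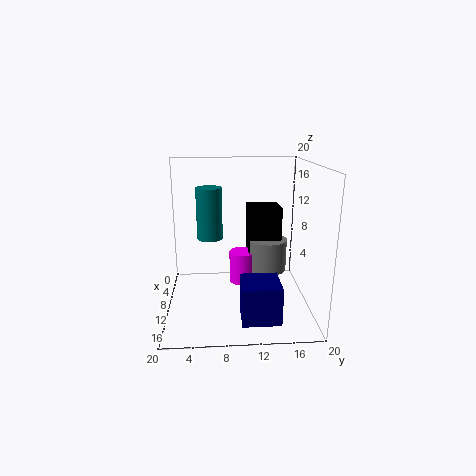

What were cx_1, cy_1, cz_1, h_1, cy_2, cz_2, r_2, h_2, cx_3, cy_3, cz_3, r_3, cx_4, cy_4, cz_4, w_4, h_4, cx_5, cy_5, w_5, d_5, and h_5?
cx_1 = 4; cy_1 = 6; cz_1 = 8; h_1 = 8; cy_2 = 15; cz_2 = 3; r_2 = 3; h_2 = 5; cx_3 = 5; cy_3 = 11; cz_3 = 1; r_3 = 2; cx_4 = 1; cy_4 = 12; cz_4 = 4; w_4 = 5; h_4 = 9; cx_5 = 13; cy_5 = 10; w_5 = 5; d_5 = 5; h_5 = 5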